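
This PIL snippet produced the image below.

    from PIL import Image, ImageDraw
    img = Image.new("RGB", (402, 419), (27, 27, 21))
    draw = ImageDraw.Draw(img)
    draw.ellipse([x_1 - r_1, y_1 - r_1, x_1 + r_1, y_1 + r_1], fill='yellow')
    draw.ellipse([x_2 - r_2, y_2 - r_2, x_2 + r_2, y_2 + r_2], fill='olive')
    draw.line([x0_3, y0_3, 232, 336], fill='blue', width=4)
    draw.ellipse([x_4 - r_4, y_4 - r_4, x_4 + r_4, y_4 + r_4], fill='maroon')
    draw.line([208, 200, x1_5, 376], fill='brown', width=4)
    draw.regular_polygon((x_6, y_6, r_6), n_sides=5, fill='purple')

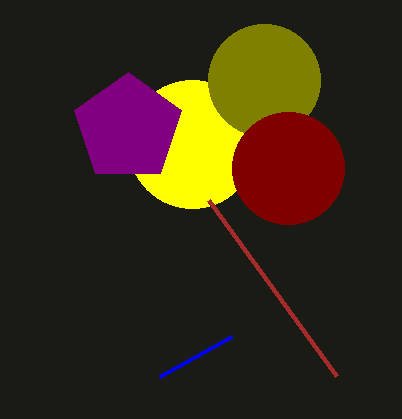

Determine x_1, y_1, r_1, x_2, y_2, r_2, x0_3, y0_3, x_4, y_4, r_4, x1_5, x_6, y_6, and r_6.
x_1 = 192, y_1 = 144, r_1 = 64, x_2 = 264, y_2 = 80, r_2 = 56, x0_3 = 160, y0_3 = 376, x_4 = 288, y_4 = 168, r_4 = 56, x1_5 = 336, x_6 = 128, y_6 = 128, r_6 = 56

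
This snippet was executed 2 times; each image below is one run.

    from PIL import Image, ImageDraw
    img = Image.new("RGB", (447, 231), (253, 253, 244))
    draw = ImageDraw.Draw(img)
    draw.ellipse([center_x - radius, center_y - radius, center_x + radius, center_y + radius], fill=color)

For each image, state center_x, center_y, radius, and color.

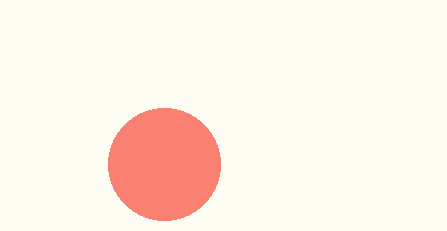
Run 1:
center_x = 164
center_y = 164
radius = 56
color = 'salmon'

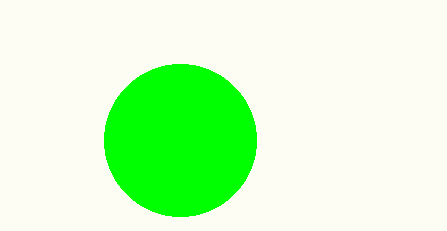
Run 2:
center_x = 180
center_y = 140
radius = 76
color = 'lime'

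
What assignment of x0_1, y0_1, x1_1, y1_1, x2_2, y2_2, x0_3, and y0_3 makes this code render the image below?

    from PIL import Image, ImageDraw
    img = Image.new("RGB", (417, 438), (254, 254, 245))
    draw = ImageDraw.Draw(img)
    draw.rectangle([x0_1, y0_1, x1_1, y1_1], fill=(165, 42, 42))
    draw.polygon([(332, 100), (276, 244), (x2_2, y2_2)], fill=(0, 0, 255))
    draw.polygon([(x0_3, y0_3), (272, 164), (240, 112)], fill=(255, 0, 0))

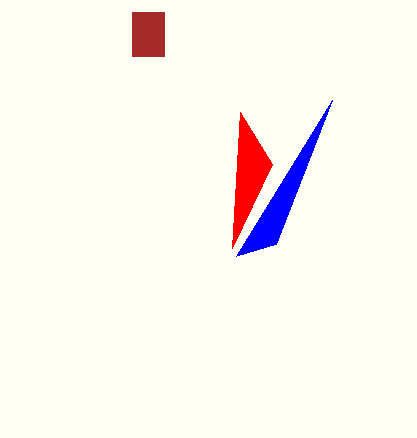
x0_1 = 132; y0_1 = 12; x1_1 = 164; y1_1 = 56; x2_2 = 236; y2_2 = 256; x0_3 = 232; y0_3 = 248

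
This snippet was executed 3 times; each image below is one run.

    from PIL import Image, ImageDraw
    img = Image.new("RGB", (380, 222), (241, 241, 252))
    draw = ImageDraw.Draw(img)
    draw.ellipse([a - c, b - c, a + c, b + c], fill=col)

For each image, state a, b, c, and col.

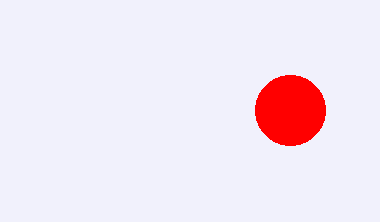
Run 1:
a = 290
b = 110
c = 35
col = 'red'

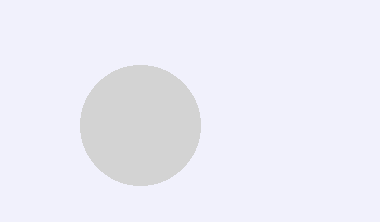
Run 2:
a = 140
b = 125
c = 60
col = 'lightgray'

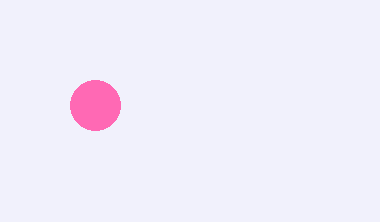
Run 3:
a = 95; b = 105; c = 25; col = 'hotpink'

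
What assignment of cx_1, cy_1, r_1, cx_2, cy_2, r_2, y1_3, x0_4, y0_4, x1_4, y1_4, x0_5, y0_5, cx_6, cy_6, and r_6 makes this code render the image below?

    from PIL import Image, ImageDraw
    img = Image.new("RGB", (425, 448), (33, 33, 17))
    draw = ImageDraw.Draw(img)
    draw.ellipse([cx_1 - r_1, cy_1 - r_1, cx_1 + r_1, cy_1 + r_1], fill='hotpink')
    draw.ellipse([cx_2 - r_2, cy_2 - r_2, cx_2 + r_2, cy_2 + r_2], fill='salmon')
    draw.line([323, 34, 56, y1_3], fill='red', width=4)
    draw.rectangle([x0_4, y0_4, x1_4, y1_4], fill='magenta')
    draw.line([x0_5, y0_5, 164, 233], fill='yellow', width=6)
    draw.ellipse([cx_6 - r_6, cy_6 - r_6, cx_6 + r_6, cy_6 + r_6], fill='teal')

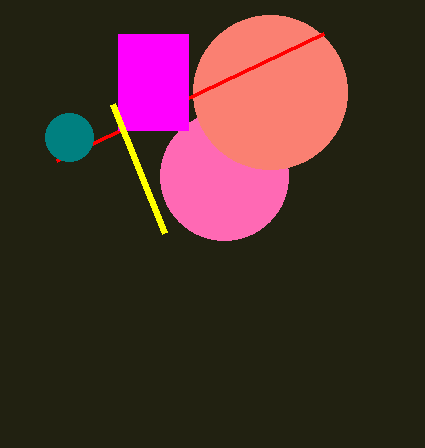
cx_1 = 224; cy_1 = 176; r_1 = 64; cx_2 = 270; cy_2 = 92; r_2 = 77; y1_3 = 161; x0_4 = 118; y0_4 = 34; x1_4 = 188; y1_4 = 130; x0_5 = 112; y0_5 = 104; cx_6 = 69; cy_6 = 137; r_6 = 24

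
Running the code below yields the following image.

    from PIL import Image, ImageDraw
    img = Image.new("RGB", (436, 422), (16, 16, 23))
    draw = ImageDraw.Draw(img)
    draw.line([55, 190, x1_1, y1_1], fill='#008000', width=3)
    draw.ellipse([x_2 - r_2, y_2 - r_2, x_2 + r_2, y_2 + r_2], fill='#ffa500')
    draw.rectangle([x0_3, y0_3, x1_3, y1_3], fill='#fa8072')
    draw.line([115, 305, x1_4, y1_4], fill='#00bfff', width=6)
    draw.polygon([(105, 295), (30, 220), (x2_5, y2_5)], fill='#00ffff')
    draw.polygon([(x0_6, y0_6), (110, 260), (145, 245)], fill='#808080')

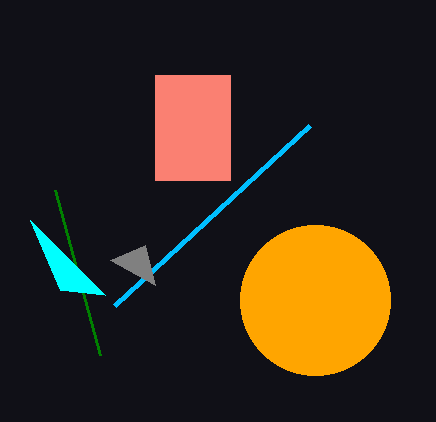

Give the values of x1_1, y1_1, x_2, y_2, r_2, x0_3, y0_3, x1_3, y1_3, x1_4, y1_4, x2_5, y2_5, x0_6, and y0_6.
x1_1 = 100
y1_1 = 355
x_2 = 315
y_2 = 300
r_2 = 75
x0_3 = 155
y0_3 = 75
x1_3 = 230
y1_3 = 180
x1_4 = 310
y1_4 = 125
x2_5 = 60
y2_5 = 290
x0_6 = 155
y0_6 = 285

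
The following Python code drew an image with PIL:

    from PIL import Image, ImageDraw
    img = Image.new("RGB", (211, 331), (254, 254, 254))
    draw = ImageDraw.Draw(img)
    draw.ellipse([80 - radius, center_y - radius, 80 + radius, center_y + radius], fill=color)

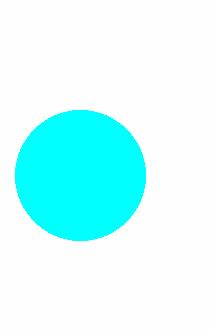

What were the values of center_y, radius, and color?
center_y = 175
radius = 65
color = 'cyan'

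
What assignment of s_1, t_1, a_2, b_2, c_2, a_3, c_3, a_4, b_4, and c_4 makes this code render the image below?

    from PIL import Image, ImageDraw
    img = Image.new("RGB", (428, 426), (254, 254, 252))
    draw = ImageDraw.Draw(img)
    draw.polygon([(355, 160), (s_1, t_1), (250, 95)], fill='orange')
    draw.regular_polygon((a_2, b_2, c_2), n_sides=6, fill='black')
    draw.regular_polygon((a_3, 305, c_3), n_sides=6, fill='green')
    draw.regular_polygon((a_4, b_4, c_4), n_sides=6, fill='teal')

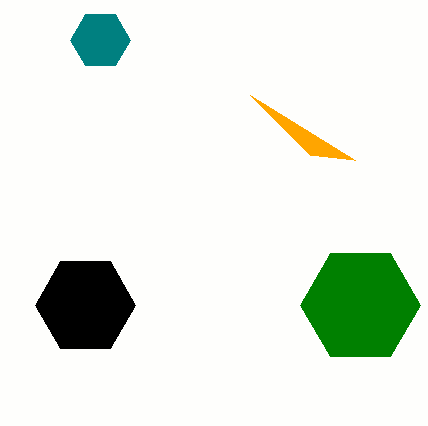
s_1 = 310
t_1 = 155
a_2 = 85
b_2 = 305
c_2 = 50
a_3 = 360
c_3 = 60
a_4 = 100
b_4 = 40
c_4 = 30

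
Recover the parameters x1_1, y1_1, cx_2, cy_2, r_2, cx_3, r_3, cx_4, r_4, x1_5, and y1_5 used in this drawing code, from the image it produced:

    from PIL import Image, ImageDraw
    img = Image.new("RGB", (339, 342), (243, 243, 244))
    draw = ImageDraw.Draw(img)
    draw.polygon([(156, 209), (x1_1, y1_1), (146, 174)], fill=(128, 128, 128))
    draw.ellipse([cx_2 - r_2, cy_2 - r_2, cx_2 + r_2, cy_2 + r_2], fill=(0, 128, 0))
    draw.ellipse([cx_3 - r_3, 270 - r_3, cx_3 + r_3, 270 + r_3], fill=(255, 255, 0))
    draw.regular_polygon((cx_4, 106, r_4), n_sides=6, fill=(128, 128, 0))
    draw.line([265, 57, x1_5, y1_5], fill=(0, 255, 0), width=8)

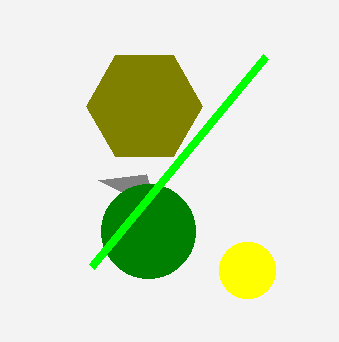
x1_1 = 98
y1_1 = 180
cx_2 = 148
cy_2 = 231
r_2 = 47
cx_3 = 247
r_3 = 28
cx_4 = 144
r_4 = 58
x1_5 = 91
y1_5 = 267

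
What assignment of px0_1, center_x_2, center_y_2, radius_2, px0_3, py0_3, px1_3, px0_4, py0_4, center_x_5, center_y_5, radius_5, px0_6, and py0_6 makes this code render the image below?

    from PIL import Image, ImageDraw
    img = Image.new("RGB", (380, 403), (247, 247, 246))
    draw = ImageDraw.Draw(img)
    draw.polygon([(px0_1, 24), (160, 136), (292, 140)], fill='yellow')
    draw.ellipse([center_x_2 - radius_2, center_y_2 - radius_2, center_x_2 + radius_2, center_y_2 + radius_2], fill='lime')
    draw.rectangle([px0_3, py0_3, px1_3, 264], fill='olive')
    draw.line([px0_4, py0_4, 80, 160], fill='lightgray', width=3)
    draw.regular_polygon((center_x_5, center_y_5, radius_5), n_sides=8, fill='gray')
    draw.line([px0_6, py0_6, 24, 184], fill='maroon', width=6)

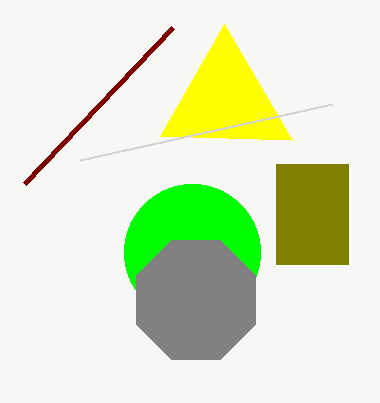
px0_1 = 224; center_x_2 = 192; center_y_2 = 252; radius_2 = 68; px0_3 = 276; py0_3 = 164; px1_3 = 348; px0_4 = 332; py0_4 = 104; center_x_5 = 196; center_y_5 = 300; radius_5 = 64; px0_6 = 172; py0_6 = 28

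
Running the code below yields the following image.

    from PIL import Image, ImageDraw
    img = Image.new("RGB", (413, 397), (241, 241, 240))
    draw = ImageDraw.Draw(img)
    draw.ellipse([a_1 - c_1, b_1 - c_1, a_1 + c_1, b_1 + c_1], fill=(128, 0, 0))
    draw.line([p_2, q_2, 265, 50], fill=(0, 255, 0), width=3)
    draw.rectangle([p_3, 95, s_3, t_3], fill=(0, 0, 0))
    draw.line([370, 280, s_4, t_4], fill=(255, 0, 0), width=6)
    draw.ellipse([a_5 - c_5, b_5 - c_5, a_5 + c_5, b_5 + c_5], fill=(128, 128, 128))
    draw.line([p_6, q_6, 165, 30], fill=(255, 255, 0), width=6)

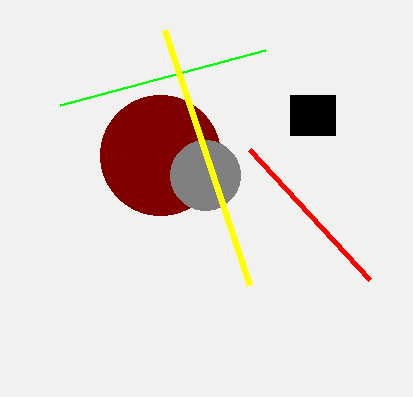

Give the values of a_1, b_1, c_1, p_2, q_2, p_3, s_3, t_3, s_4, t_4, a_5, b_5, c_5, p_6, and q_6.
a_1 = 160, b_1 = 155, c_1 = 60, p_2 = 60, q_2 = 105, p_3 = 290, s_3 = 335, t_3 = 135, s_4 = 250, t_4 = 150, a_5 = 205, b_5 = 175, c_5 = 35, p_6 = 250, q_6 = 285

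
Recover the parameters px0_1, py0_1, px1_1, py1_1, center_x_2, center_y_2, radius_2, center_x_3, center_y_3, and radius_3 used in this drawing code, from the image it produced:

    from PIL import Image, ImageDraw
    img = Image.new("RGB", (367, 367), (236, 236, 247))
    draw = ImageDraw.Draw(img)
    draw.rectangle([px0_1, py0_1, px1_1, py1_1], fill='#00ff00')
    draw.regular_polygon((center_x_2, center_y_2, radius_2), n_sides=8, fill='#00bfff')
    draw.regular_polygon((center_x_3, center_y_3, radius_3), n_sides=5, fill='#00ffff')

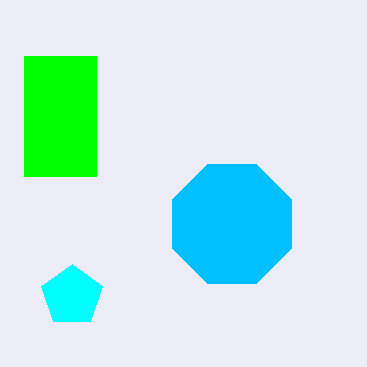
px0_1 = 24
py0_1 = 56
px1_1 = 96
py1_1 = 176
center_x_2 = 232
center_y_2 = 224
radius_2 = 64
center_x_3 = 72
center_y_3 = 296
radius_3 = 32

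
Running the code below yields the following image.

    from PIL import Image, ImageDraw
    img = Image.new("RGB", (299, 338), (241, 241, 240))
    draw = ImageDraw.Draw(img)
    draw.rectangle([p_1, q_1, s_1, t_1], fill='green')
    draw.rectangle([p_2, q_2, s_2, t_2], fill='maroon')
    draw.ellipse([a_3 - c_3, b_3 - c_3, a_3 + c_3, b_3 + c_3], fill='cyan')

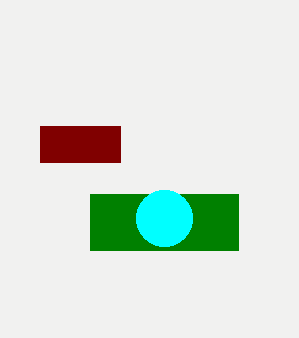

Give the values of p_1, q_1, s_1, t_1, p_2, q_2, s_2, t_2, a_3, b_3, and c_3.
p_1 = 90, q_1 = 194, s_1 = 238, t_1 = 250, p_2 = 40, q_2 = 126, s_2 = 120, t_2 = 162, a_3 = 164, b_3 = 218, c_3 = 28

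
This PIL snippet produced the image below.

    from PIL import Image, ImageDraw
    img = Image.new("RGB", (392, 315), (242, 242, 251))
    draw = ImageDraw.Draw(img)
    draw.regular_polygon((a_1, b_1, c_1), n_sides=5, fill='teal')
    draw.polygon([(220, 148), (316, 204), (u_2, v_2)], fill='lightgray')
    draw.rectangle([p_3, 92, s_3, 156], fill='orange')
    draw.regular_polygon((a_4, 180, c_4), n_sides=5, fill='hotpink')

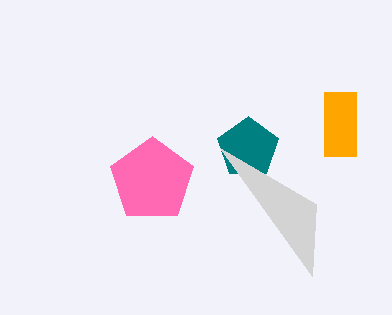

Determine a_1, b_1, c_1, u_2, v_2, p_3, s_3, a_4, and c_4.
a_1 = 248
b_1 = 148
c_1 = 32
u_2 = 312
v_2 = 276
p_3 = 324
s_3 = 356
a_4 = 152
c_4 = 44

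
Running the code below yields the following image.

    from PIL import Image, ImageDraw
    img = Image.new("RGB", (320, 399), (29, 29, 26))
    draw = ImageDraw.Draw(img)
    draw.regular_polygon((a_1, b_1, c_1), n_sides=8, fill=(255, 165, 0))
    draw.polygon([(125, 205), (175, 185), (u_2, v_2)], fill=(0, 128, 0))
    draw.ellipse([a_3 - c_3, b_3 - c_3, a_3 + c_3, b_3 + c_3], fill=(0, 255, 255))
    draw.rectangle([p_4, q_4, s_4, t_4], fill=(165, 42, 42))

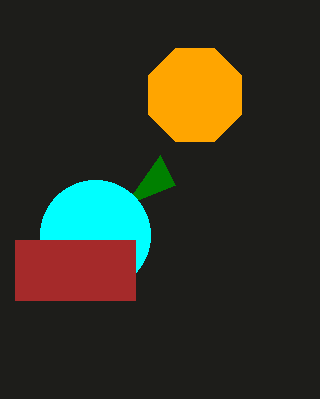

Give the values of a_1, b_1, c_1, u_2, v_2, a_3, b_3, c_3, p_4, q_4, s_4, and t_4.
a_1 = 195, b_1 = 95, c_1 = 50, u_2 = 160, v_2 = 155, a_3 = 95, b_3 = 235, c_3 = 55, p_4 = 15, q_4 = 240, s_4 = 135, t_4 = 300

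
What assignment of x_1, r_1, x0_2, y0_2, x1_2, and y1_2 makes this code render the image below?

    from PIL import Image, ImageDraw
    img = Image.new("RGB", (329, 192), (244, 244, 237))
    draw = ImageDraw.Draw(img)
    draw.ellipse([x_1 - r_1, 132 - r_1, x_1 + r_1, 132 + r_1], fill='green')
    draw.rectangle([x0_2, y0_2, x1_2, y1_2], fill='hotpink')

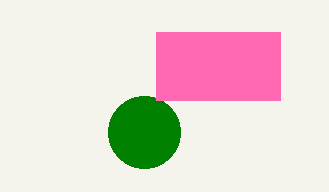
x_1 = 144; r_1 = 36; x0_2 = 156; y0_2 = 32; x1_2 = 280; y1_2 = 100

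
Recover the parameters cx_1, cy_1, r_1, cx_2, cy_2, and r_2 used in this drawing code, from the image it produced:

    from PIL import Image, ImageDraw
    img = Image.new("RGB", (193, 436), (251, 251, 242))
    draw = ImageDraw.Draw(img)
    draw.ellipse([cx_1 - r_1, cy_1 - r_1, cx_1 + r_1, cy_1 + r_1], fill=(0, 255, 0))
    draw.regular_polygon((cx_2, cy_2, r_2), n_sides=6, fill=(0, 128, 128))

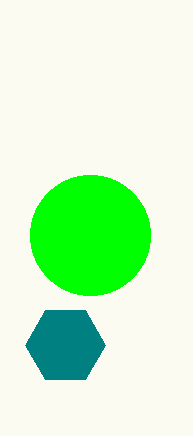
cx_1 = 90, cy_1 = 235, r_1 = 60, cx_2 = 65, cy_2 = 345, r_2 = 40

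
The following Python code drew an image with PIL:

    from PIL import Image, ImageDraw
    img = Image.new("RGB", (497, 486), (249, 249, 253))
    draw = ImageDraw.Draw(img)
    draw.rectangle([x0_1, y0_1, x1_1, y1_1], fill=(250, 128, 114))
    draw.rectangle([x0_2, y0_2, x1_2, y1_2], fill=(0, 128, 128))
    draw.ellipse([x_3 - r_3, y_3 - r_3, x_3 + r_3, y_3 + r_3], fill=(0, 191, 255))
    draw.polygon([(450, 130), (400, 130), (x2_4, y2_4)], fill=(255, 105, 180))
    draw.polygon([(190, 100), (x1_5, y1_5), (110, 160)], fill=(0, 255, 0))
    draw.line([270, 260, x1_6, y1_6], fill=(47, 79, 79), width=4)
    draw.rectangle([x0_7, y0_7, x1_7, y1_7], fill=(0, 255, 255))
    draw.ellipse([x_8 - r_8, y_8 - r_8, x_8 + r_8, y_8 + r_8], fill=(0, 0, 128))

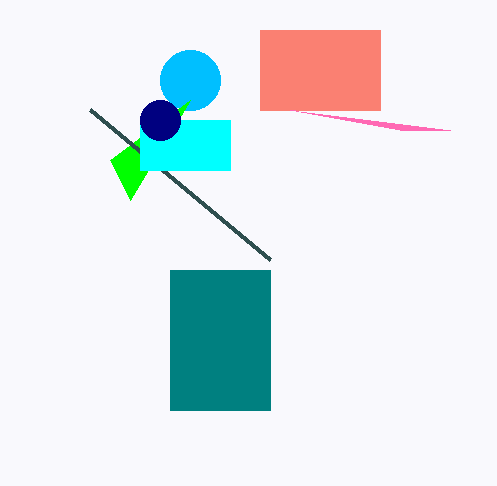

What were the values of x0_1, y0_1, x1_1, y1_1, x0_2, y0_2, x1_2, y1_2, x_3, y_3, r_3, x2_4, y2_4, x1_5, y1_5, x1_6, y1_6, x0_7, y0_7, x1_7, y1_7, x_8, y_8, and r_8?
x0_1 = 260; y0_1 = 30; x1_1 = 380; y1_1 = 110; x0_2 = 170; y0_2 = 270; x1_2 = 270; y1_2 = 410; x_3 = 190; y_3 = 80; r_3 = 30; x2_4 = 290; y2_4 = 110; x1_5 = 130; y1_5 = 200; x1_6 = 90; y1_6 = 110; x0_7 = 140; y0_7 = 120; x1_7 = 230; y1_7 = 170; x_8 = 160; y_8 = 120; r_8 = 20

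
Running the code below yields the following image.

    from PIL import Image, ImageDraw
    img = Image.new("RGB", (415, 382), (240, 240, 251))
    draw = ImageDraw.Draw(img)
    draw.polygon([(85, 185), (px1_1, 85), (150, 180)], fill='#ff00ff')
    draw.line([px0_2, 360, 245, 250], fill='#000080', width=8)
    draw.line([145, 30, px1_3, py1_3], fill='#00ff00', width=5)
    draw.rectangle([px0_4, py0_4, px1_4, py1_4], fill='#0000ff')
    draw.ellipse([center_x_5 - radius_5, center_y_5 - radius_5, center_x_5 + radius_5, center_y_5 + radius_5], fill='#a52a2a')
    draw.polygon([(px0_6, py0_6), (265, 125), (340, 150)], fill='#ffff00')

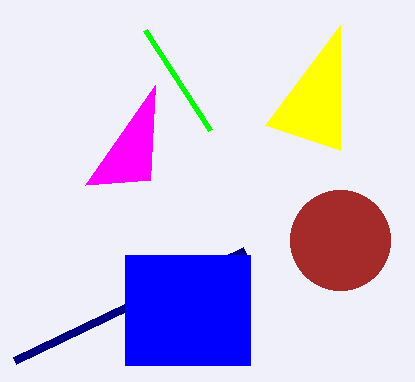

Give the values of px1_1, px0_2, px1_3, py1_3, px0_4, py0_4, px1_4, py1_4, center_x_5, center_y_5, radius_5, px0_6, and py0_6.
px1_1 = 155; px0_2 = 15; px1_3 = 210; py1_3 = 130; px0_4 = 125; py0_4 = 255; px1_4 = 250; py1_4 = 365; center_x_5 = 340; center_y_5 = 240; radius_5 = 50; px0_6 = 340; py0_6 = 25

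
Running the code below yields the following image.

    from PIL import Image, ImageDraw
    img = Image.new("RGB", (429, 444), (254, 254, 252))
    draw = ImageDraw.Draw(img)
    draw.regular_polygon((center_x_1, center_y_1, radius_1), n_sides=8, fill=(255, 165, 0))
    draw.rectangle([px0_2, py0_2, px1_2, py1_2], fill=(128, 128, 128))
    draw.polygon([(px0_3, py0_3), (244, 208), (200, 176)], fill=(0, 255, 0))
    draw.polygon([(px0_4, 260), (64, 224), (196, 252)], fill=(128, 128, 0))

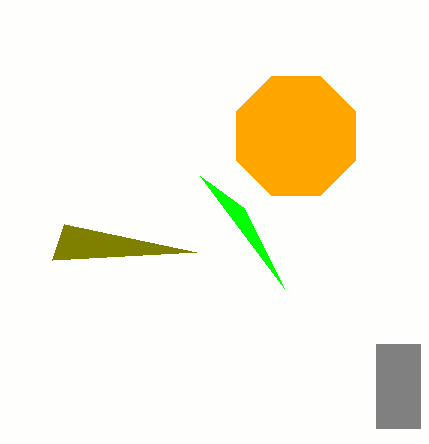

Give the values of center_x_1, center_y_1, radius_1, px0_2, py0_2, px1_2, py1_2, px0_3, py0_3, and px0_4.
center_x_1 = 296, center_y_1 = 136, radius_1 = 64, px0_2 = 376, py0_2 = 344, px1_2 = 420, py1_2 = 428, px0_3 = 284, py0_3 = 288, px0_4 = 52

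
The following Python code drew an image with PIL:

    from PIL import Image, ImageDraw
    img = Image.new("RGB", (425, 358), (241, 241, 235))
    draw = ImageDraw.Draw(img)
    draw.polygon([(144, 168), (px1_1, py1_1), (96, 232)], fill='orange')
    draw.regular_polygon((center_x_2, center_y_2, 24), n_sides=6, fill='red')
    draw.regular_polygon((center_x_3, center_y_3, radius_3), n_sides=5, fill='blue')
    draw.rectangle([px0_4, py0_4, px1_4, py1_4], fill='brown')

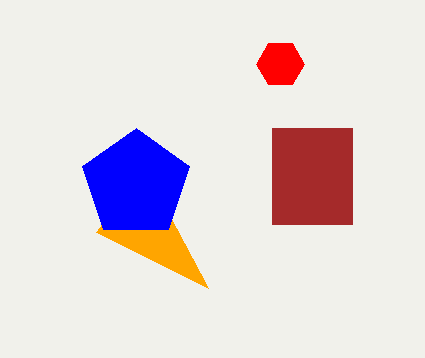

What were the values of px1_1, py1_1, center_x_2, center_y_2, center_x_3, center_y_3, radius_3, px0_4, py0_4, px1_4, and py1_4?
px1_1 = 208; py1_1 = 288; center_x_2 = 280; center_y_2 = 64; center_x_3 = 136; center_y_3 = 184; radius_3 = 56; px0_4 = 272; py0_4 = 128; px1_4 = 352; py1_4 = 224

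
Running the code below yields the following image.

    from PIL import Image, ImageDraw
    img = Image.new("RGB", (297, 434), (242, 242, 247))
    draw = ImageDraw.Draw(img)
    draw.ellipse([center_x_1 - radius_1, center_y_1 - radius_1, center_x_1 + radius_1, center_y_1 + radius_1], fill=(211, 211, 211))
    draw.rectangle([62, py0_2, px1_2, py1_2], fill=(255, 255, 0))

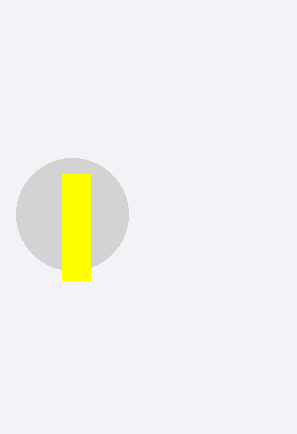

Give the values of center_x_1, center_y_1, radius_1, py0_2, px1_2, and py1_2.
center_x_1 = 72; center_y_1 = 214; radius_1 = 56; py0_2 = 174; px1_2 = 90; py1_2 = 280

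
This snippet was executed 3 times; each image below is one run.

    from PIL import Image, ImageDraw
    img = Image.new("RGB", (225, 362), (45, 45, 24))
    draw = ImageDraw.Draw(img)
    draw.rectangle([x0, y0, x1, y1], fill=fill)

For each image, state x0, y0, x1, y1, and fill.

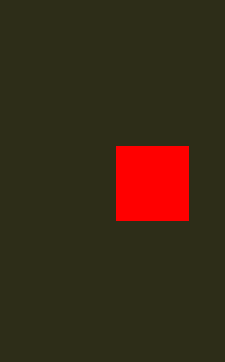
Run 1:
x0 = 116
y0 = 146
x1 = 188
y1 = 220
fill = 'red'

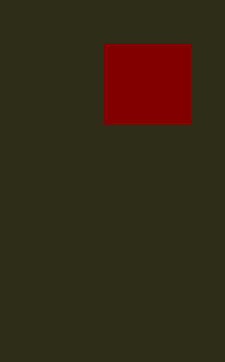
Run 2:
x0 = 104
y0 = 44
x1 = 190
y1 = 124
fill = 'maroon'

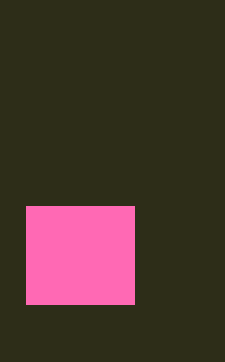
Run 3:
x0 = 26, y0 = 206, x1 = 134, y1 = 304, fill = 'hotpink'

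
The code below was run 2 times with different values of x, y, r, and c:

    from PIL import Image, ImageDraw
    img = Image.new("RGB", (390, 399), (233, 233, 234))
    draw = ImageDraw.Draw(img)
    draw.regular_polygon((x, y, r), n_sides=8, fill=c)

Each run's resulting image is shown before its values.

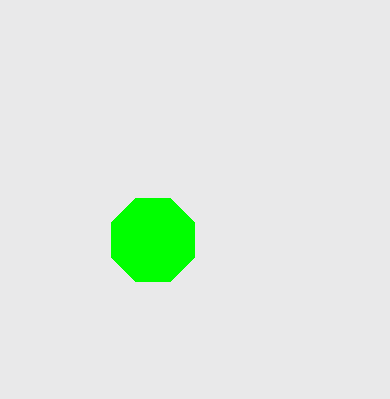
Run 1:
x = 153
y = 240
r = 45
c = 'lime'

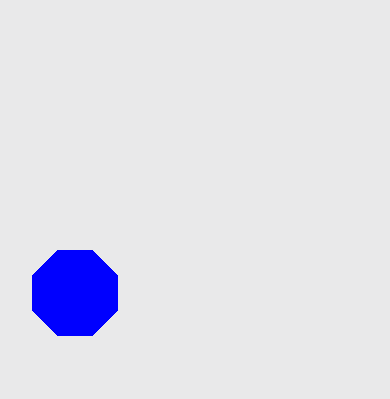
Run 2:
x = 75; y = 293; r = 46; c = 'blue'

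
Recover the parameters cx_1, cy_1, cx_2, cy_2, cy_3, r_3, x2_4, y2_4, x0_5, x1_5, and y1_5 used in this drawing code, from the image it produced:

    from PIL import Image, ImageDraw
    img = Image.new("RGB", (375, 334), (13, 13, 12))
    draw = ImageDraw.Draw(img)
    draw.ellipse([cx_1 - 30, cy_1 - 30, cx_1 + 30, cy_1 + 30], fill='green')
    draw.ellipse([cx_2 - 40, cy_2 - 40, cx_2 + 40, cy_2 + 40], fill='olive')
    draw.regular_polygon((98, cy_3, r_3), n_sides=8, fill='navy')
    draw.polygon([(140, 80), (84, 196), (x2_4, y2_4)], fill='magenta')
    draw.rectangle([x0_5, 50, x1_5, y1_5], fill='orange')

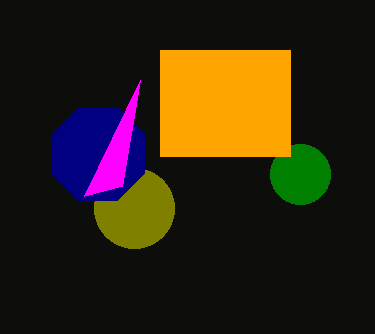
cx_1 = 300, cy_1 = 174, cx_2 = 134, cy_2 = 208, cy_3 = 154, r_3 = 50, x2_4 = 122, y2_4 = 186, x0_5 = 160, x1_5 = 290, y1_5 = 156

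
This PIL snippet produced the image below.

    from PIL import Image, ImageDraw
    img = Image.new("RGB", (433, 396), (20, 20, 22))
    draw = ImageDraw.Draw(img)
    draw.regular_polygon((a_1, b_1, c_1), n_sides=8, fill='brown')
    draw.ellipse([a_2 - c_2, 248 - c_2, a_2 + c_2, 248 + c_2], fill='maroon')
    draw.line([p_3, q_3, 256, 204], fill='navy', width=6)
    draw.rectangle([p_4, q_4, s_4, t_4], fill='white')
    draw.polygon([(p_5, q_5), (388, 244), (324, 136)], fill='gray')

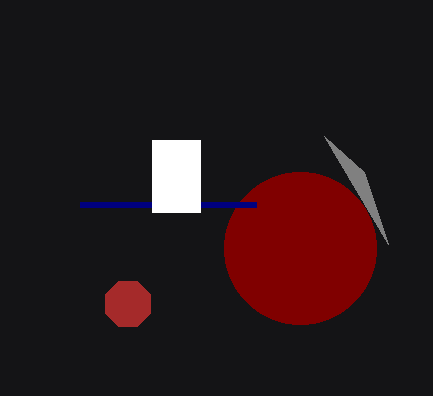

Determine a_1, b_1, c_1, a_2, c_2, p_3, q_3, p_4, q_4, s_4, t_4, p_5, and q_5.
a_1 = 128; b_1 = 304; c_1 = 24; a_2 = 300; c_2 = 76; p_3 = 80; q_3 = 204; p_4 = 152; q_4 = 140; s_4 = 200; t_4 = 212; p_5 = 364; q_5 = 172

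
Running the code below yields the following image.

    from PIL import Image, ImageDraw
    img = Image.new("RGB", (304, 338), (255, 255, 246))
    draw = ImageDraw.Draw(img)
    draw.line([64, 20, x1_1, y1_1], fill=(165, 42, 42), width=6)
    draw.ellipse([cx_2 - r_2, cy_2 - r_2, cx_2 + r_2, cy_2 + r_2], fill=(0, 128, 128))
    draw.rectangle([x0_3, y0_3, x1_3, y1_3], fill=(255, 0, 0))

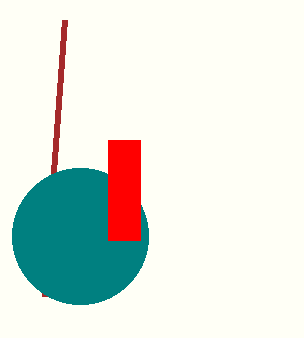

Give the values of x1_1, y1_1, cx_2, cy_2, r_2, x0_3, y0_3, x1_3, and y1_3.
x1_1 = 44, y1_1 = 296, cx_2 = 80, cy_2 = 236, r_2 = 68, x0_3 = 108, y0_3 = 140, x1_3 = 140, y1_3 = 240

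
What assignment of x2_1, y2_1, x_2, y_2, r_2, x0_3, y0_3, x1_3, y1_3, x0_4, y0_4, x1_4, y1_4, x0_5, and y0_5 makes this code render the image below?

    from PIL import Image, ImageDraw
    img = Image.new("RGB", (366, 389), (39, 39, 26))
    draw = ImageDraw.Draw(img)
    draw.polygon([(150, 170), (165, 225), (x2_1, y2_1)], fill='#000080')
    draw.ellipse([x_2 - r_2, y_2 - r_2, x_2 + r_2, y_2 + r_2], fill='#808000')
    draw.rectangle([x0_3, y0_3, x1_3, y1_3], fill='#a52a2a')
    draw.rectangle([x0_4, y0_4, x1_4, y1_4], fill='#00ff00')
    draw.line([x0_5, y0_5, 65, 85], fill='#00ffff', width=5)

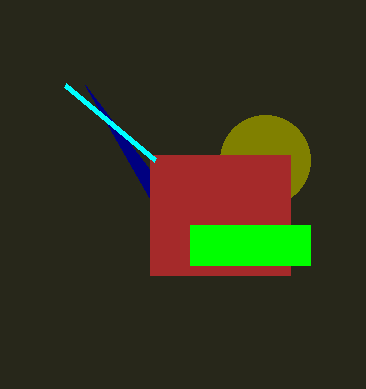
x2_1 = 85, y2_1 = 85, x_2 = 265, y_2 = 160, r_2 = 45, x0_3 = 150, y0_3 = 155, x1_3 = 290, y1_3 = 275, x0_4 = 190, y0_4 = 225, x1_4 = 310, y1_4 = 265, x0_5 = 155, y0_5 = 160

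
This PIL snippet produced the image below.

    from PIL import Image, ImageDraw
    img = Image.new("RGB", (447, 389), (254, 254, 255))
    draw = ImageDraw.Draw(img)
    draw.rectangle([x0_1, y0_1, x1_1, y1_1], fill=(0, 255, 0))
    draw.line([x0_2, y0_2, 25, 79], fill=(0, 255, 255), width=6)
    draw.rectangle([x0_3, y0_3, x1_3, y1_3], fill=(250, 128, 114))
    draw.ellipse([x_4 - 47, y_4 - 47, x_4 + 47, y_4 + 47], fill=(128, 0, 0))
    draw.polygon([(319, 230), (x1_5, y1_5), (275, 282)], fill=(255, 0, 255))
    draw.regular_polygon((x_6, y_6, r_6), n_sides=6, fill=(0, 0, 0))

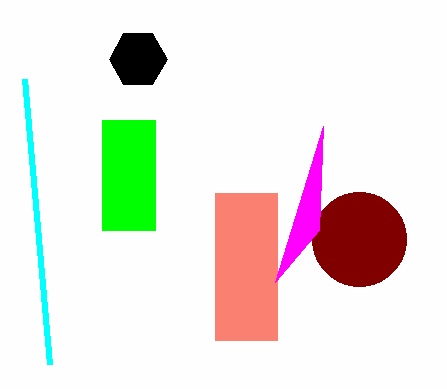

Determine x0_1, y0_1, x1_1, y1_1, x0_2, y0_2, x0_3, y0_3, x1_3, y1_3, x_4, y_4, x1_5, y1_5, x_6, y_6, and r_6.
x0_1 = 102; y0_1 = 120; x1_1 = 155; y1_1 = 230; x0_2 = 50; y0_2 = 364; x0_3 = 215; y0_3 = 193; x1_3 = 277; y1_3 = 340; x_4 = 359; y_4 = 239; x1_5 = 323; y1_5 = 126; x_6 = 138; y_6 = 59; r_6 = 29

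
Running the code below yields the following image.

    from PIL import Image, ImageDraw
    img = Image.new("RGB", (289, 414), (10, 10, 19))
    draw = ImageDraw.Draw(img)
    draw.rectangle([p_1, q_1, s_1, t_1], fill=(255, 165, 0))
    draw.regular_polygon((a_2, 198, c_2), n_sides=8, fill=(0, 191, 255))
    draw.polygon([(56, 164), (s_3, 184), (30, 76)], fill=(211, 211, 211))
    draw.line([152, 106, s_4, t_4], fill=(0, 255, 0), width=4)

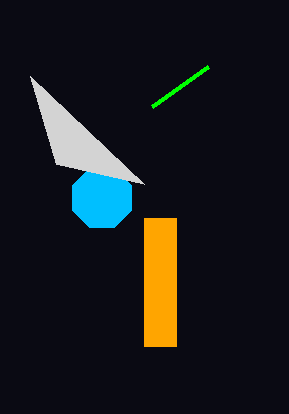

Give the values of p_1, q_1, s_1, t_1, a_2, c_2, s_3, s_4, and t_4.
p_1 = 144
q_1 = 218
s_1 = 176
t_1 = 346
a_2 = 102
c_2 = 32
s_3 = 144
s_4 = 208
t_4 = 66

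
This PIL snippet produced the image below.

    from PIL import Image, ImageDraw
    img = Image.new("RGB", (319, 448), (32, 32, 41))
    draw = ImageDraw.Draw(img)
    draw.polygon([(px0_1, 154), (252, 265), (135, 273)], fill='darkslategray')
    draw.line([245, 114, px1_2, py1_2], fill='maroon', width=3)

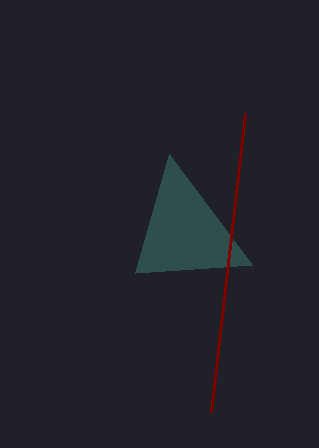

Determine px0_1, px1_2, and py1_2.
px0_1 = 169, px1_2 = 211, py1_2 = 412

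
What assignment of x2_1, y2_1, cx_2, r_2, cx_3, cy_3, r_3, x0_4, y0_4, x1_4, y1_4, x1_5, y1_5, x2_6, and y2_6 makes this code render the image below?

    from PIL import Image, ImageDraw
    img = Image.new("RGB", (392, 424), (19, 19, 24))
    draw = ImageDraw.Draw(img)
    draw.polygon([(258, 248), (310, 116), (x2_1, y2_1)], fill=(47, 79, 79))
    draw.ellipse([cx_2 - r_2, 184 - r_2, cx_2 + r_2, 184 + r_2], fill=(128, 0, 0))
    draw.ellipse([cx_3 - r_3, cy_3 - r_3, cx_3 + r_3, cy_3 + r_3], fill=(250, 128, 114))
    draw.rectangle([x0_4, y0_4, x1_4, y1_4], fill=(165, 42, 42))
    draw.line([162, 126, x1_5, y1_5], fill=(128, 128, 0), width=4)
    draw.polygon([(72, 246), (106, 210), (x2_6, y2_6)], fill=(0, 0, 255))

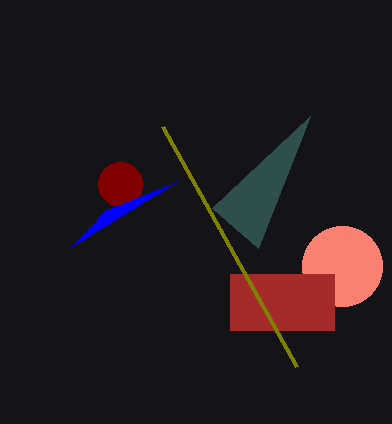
x2_1 = 212, y2_1 = 208, cx_2 = 120, r_2 = 22, cx_3 = 342, cy_3 = 266, r_3 = 40, x0_4 = 230, y0_4 = 274, x1_4 = 334, y1_4 = 330, x1_5 = 296, y1_5 = 366, x2_6 = 176, y2_6 = 182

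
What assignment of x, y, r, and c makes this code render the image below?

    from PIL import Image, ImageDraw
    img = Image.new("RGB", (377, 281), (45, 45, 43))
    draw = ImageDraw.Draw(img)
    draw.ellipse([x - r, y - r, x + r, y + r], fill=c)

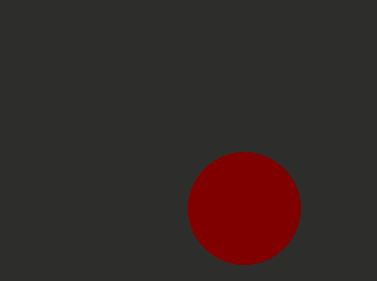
x = 244, y = 208, r = 56, c = 'maroon'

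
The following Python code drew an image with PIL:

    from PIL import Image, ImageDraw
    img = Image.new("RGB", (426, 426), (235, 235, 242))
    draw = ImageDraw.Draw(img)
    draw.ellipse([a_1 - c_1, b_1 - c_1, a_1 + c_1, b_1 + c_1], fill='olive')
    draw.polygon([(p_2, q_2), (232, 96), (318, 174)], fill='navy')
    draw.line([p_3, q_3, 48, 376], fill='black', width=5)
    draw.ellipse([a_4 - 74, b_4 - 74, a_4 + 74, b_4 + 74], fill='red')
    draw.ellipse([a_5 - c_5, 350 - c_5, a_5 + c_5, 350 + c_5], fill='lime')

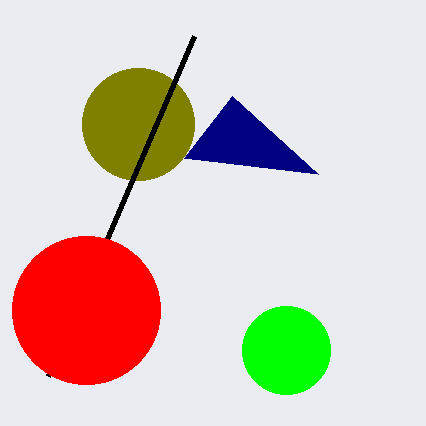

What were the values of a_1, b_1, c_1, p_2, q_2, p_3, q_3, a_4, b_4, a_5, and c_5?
a_1 = 138; b_1 = 124; c_1 = 56; p_2 = 184; q_2 = 158; p_3 = 194; q_3 = 36; a_4 = 86; b_4 = 310; a_5 = 286; c_5 = 44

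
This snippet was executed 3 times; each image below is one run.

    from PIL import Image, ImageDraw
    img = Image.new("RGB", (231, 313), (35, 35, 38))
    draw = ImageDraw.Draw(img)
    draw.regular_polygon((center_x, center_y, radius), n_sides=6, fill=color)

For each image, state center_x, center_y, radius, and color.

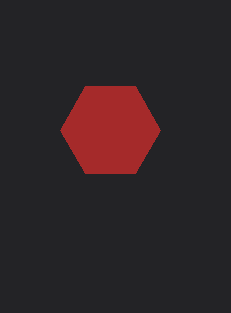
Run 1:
center_x = 110, center_y = 130, radius = 50, color = 'brown'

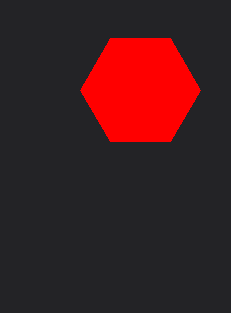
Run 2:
center_x = 140; center_y = 90; radius = 60; color = 'red'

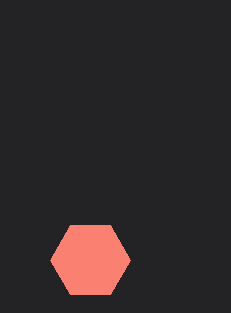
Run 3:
center_x = 90
center_y = 260
radius = 40
color = 'salmon'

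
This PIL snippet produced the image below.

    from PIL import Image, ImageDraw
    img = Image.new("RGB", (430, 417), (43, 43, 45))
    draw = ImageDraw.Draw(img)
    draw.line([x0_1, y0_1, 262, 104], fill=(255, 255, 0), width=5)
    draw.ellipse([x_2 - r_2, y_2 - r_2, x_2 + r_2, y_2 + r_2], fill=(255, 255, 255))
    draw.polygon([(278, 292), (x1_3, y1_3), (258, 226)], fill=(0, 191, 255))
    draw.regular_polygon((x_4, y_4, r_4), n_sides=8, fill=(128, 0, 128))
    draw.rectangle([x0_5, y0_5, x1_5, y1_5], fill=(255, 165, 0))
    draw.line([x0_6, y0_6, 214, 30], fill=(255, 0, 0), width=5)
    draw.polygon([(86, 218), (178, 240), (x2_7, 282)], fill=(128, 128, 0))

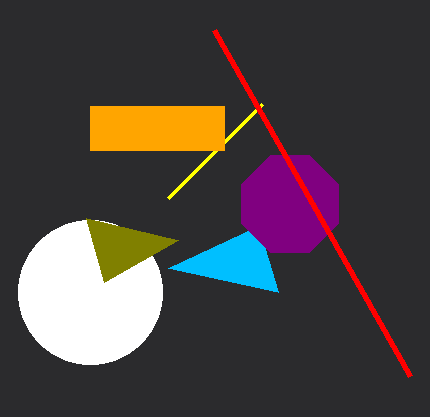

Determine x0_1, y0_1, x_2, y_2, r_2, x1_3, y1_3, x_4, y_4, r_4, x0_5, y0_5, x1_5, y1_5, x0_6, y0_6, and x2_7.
x0_1 = 168
y0_1 = 198
x_2 = 90
y_2 = 292
r_2 = 72
x1_3 = 168
y1_3 = 268
x_4 = 290
y_4 = 204
r_4 = 52
x0_5 = 90
y0_5 = 106
x1_5 = 224
y1_5 = 150
x0_6 = 410
y0_6 = 376
x2_7 = 104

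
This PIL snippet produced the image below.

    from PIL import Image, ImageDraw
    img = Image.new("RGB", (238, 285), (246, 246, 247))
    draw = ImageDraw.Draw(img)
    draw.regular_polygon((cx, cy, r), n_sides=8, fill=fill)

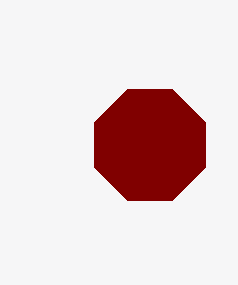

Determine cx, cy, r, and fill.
cx = 150
cy = 145
r = 60
fill = 'maroon'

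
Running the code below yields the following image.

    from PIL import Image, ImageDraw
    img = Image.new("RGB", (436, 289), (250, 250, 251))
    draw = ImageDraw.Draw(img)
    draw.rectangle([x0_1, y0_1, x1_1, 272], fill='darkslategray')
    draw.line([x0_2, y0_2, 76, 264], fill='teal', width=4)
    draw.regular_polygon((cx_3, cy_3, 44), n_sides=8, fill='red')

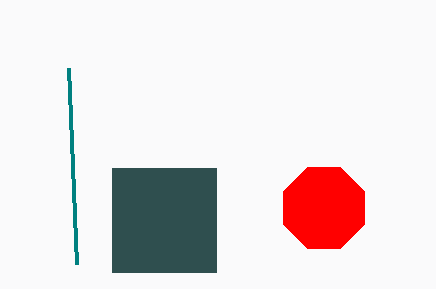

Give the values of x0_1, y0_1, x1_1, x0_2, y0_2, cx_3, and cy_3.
x0_1 = 112
y0_1 = 168
x1_1 = 216
x0_2 = 68
y0_2 = 68
cx_3 = 324
cy_3 = 208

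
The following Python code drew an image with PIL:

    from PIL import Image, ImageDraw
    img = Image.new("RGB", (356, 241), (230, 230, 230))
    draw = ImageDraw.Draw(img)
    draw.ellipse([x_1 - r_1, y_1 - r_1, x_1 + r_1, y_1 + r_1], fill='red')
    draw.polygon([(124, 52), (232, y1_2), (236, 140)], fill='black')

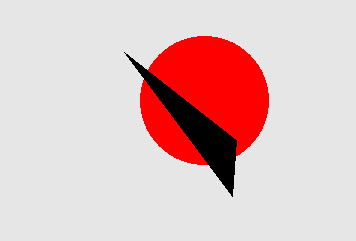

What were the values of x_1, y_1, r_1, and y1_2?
x_1 = 204
y_1 = 100
r_1 = 64
y1_2 = 196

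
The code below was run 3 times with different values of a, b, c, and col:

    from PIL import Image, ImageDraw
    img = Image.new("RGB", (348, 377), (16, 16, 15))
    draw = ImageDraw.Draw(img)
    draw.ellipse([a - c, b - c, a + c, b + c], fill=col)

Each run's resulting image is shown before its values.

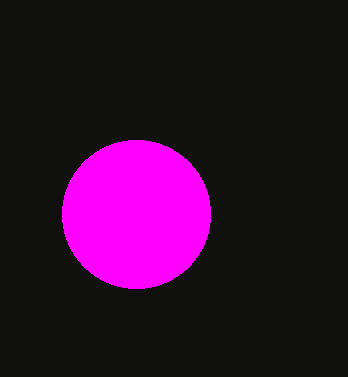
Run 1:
a = 136
b = 214
c = 74
col = 'magenta'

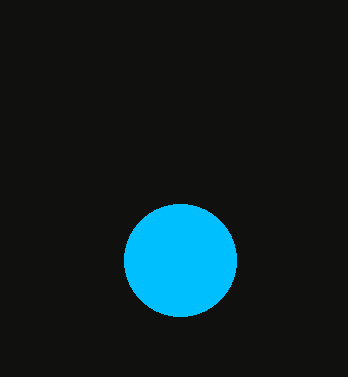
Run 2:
a = 180
b = 260
c = 56
col = 'deepskyblue'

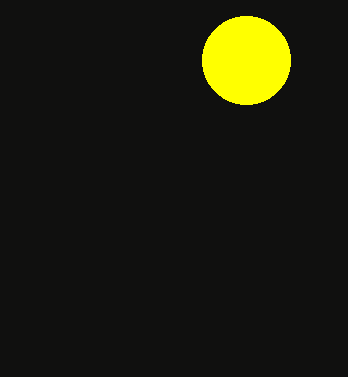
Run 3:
a = 246
b = 60
c = 44
col = 'yellow'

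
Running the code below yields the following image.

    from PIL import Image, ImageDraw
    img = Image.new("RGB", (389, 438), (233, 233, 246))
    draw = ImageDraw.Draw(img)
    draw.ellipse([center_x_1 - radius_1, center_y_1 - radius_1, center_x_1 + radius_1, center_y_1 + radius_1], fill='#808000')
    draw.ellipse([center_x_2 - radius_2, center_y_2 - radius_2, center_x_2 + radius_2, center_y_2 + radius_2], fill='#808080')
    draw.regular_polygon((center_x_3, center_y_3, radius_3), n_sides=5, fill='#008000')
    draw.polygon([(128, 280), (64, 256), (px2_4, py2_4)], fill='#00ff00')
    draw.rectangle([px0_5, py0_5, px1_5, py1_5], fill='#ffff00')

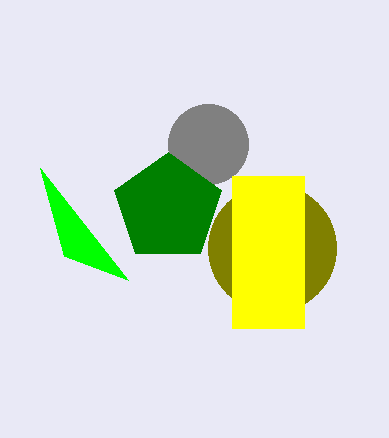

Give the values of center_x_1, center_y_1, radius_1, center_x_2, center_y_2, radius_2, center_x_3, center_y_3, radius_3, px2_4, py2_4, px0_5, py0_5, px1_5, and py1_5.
center_x_1 = 272; center_y_1 = 248; radius_1 = 64; center_x_2 = 208; center_y_2 = 144; radius_2 = 40; center_x_3 = 168; center_y_3 = 208; radius_3 = 56; px2_4 = 40; py2_4 = 168; px0_5 = 232; py0_5 = 176; px1_5 = 304; py1_5 = 328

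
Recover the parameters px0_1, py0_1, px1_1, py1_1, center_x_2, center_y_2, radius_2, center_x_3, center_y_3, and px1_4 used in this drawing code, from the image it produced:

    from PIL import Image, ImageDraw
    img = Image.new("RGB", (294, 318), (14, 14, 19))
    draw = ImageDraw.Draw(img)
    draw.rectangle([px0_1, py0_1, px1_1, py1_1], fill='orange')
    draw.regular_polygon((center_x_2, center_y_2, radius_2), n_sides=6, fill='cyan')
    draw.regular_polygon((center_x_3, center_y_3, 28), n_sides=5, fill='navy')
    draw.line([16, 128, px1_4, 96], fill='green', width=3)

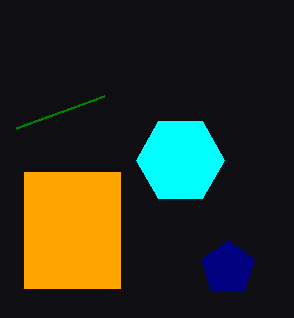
px0_1 = 24; py0_1 = 172; px1_1 = 120; py1_1 = 288; center_x_2 = 180; center_y_2 = 160; radius_2 = 44; center_x_3 = 228; center_y_3 = 268; px1_4 = 104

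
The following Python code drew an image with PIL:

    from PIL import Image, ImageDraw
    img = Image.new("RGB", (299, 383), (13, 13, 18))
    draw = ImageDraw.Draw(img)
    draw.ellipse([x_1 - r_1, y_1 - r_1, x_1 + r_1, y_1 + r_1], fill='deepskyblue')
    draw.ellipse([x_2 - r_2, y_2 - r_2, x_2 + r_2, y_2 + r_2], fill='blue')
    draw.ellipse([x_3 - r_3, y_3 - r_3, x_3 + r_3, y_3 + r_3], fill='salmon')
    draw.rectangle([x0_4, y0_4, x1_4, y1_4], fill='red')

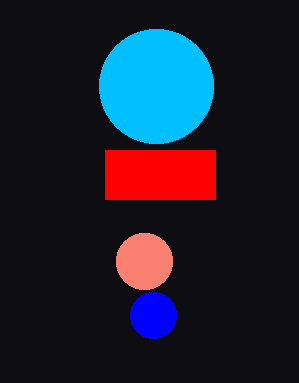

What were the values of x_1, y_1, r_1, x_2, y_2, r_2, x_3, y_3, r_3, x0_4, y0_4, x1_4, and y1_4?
x_1 = 156
y_1 = 86
r_1 = 57
x_2 = 153
y_2 = 315
r_2 = 23
x_3 = 144
y_3 = 261
r_3 = 28
x0_4 = 105
y0_4 = 150
x1_4 = 215
y1_4 = 199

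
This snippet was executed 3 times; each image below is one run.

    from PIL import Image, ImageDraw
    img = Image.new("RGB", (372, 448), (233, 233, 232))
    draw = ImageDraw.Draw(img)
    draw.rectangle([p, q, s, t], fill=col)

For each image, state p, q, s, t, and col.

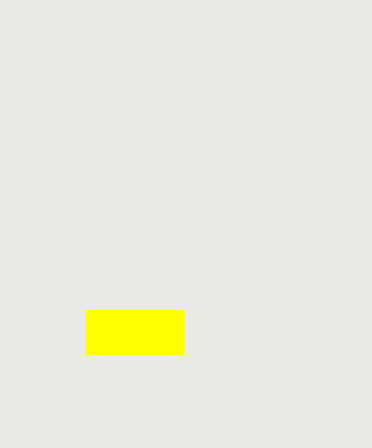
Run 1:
p = 86; q = 310; s = 184; t = 354; col = 'yellow'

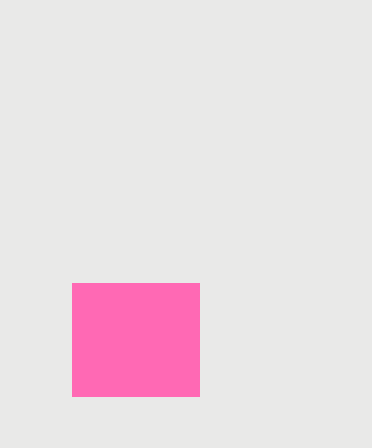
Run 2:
p = 72; q = 283; s = 199; t = 396; col = 'hotpink'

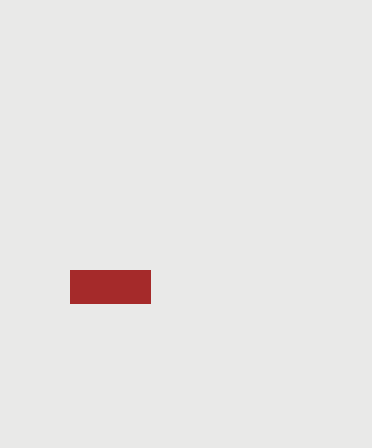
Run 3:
p = 70; q = 270; s = 150; t = 303; col = 'brown'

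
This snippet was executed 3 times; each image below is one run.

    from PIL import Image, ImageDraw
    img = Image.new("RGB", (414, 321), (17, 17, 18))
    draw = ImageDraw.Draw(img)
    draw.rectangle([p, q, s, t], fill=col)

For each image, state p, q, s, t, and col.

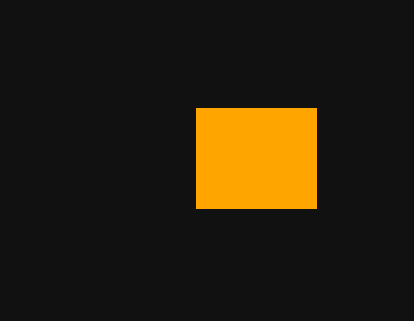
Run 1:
p = 196, q = 108, s = 316, t = 208, col = 'orange'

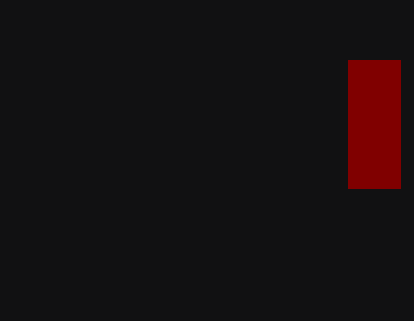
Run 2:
p = 348; q = 60; s = 400; t = 188; col = 'maroon'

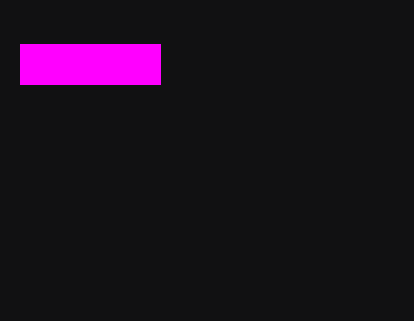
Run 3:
p = 20, q = 44, s = 160, t = 84, col = 'magenta'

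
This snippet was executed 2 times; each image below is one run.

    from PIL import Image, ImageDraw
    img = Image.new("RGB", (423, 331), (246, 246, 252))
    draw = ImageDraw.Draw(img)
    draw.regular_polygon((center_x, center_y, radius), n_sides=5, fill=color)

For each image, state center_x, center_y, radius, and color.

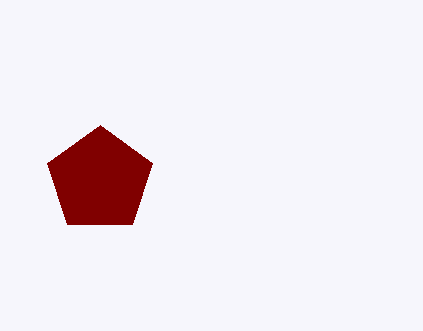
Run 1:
center_x = 100, center_y = 180, radius = 55, color = 'maroon'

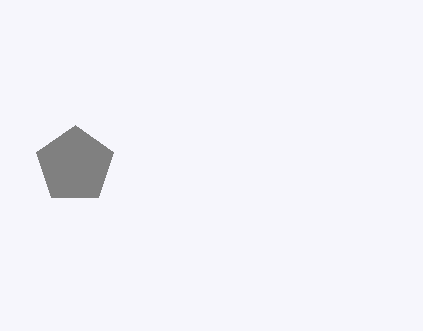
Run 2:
center_x = 75, center_y = 165, radius = 40, color = 'gray'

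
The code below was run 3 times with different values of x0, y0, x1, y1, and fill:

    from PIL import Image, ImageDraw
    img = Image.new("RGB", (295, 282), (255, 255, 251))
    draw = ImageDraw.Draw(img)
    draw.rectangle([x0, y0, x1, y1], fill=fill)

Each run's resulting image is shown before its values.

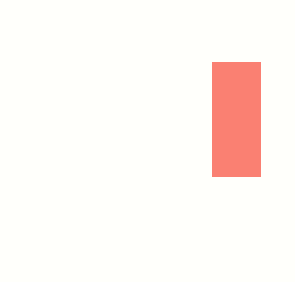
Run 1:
x0 = 212; y0 = 62; x1 = 260; y1 = 176; fill = 'salmon'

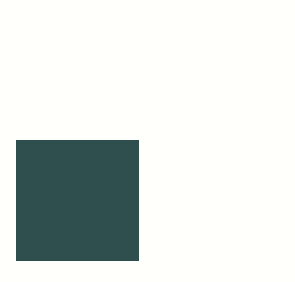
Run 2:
x0 = 16
y0 = 140
x1 = 138
y1 = 260
fill = 'darkslategray'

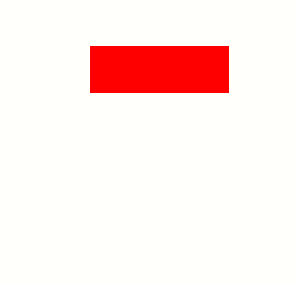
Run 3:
x0 = 90, y0 = 46, x1 = 228, y1 = 92, fill = 'red'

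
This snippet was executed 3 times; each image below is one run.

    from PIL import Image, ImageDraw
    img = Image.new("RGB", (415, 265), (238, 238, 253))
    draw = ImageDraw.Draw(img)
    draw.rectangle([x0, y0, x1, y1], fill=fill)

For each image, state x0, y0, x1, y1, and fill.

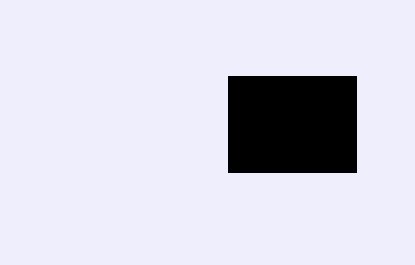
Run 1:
x0 = 228, y0 = 76, x1 = 356, y1 = 172, fill = 'black'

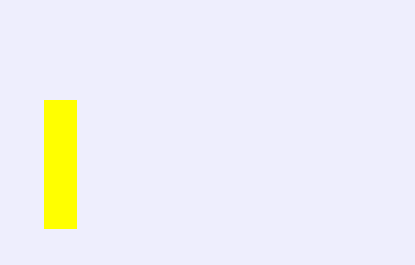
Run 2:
x0 = 44
y0 = 100
x1 = 76
y1 = 228
fill = 'yellow'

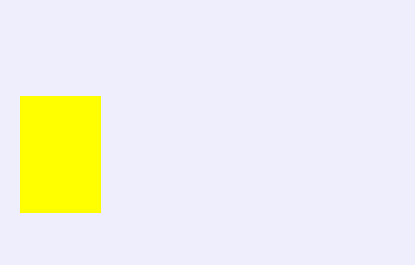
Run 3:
x0 = 20; y0 = 96; x1 = 100; y1 = 212; fill = 'yellow'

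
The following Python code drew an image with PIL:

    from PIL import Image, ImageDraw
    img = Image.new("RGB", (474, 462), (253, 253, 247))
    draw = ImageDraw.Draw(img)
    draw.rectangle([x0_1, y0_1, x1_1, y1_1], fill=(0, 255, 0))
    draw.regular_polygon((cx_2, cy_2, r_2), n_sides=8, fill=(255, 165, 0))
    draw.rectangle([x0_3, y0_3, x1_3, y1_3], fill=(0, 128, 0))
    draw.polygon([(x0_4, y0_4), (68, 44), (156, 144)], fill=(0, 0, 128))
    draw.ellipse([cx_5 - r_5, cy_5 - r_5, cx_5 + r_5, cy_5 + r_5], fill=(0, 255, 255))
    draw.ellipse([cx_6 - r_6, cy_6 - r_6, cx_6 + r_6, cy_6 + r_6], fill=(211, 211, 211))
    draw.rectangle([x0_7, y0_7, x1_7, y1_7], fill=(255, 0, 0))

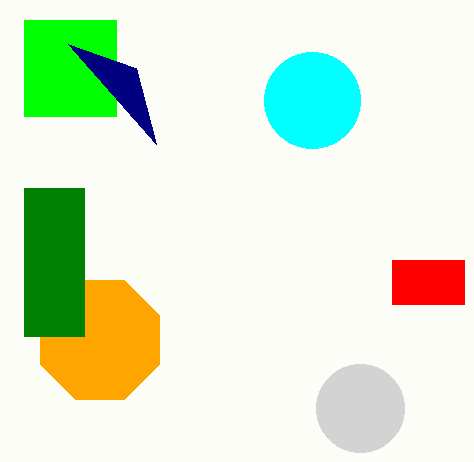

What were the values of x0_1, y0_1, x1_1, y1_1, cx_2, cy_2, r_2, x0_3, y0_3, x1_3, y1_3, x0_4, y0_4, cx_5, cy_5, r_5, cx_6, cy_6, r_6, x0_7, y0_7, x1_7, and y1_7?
x0_1 = 24, y0_1 = 20, x1_1 = 116, y1_1 = 116, cx_2 = 100, cy_2 = 340, r_2 = 64, x0_3 = 24, y0_3 = 188, x1_3 = 84, y1_3 = 336, x0_4 = 136, y0_4 = 68, cx_5 = 312, cy_5 = 100, r_5 = 48, cx_6 = 360, cy_6 = 408, r_6 = 44, x0_7 = 392, y0_7 = 260, x1_7 = 464, y1_7 = 304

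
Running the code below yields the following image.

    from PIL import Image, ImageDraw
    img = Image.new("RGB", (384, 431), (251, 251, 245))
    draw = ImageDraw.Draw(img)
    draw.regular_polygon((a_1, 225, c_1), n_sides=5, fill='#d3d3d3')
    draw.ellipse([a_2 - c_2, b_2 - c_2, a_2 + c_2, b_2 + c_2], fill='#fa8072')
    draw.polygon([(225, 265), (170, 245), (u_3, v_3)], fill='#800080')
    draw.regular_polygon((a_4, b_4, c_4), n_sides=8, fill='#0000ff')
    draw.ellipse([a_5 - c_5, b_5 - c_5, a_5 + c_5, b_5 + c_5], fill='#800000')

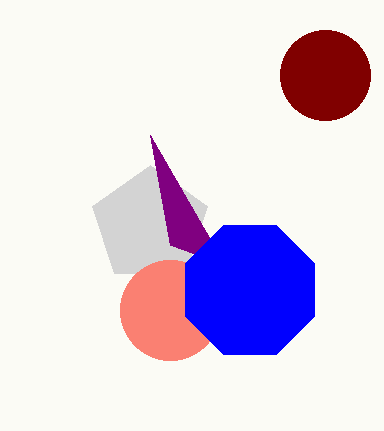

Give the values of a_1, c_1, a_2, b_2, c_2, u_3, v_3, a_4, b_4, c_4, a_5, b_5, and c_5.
a_1 = 150; c_1 = 60; a_2 = 170; b_2 = 310; c_2 = 50; u_3 = 150; v_3 = 135; a_4 = 250; b_4 = 290; c_4 = 70; a_5 = 325; b_5 = 75; c_5 = 45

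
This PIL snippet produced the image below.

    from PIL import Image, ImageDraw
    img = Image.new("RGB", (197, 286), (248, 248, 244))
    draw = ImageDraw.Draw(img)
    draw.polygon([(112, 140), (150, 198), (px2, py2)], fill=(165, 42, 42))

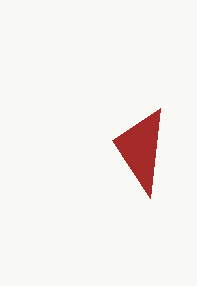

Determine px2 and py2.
px2 = 160, py2 = 108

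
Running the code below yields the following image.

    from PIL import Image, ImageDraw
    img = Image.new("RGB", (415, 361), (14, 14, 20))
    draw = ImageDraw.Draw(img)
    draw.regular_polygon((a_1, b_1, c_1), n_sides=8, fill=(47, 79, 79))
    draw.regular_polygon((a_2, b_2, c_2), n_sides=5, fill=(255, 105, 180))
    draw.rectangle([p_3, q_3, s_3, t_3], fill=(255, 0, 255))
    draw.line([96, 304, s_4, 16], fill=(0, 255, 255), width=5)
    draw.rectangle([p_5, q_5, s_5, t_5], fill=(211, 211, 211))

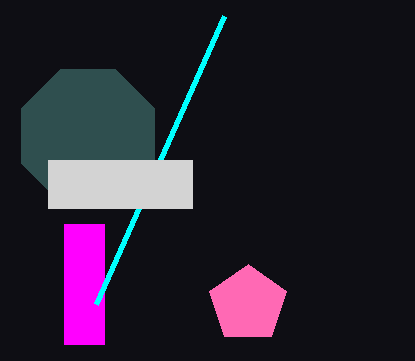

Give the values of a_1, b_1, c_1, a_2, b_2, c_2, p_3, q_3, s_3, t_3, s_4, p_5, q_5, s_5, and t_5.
a_1 = 88
b_1 = 136
c_1 = 72
a_2 = 248
b_2 = 304
c_2 = 40
p_3 = 64
q_3 = 224
s_3 = 104
t_3 = 344
s_4 = 224
p_5 = 48
q_5 = 160
s_5 = 192
t_5 = 208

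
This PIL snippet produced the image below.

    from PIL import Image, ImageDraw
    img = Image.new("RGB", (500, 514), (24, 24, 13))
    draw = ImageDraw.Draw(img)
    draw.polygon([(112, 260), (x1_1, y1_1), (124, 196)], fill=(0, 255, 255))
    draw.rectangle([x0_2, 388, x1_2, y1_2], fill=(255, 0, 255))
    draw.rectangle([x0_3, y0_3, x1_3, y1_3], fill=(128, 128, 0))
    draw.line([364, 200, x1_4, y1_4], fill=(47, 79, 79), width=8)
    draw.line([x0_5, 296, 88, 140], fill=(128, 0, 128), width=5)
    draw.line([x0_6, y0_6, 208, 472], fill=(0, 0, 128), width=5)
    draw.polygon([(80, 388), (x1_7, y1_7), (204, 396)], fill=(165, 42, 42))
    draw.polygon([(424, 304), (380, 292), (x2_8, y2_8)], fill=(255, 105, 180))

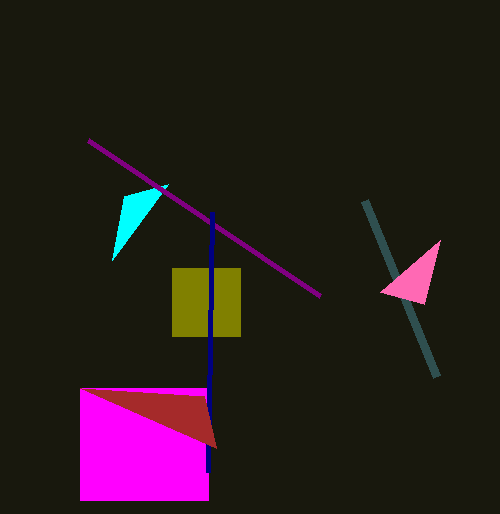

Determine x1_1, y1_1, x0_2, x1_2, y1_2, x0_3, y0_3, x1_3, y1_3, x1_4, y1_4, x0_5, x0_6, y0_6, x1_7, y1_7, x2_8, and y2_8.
x1_1 = 168, y1_1 = 184, x0_2 = 80, x1_2 = 208, y1_2 = 500, x0_3 = 172, y0_3 = 268, x1_3 = 240, y1_3 = 336, x1_4 = 436, y1_4 = 376, x0_5 = 320, x0_6 = 212, y0_6 = 212, x1_7 = 216, y1_7 = 448, x2_8 = 440, y2_8 = 240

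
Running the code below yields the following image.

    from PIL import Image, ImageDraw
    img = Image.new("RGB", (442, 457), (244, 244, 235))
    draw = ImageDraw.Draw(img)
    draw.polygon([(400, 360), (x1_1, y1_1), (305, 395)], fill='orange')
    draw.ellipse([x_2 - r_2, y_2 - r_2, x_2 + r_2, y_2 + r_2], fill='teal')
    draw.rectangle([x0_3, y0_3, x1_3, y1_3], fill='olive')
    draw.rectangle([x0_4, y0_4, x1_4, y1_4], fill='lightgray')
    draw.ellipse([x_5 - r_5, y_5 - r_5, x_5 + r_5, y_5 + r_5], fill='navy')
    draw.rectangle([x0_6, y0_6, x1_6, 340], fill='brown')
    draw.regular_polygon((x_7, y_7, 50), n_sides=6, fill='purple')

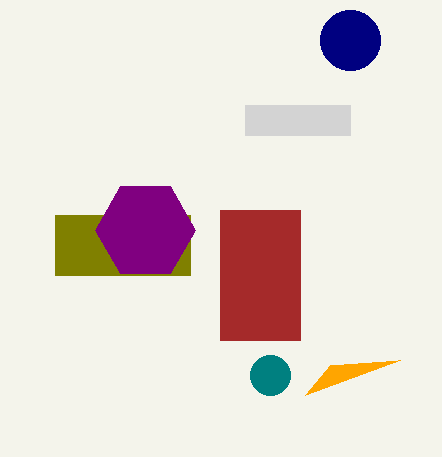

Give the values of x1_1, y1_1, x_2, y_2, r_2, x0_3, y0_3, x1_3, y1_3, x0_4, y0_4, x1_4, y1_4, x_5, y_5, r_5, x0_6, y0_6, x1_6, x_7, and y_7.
x1_1 = 330; y1_1 = 365; x_2 = 270; y_2 = 375; r_2 = 20; x0_3 = 55; y0_3 = 215; x1_3 = 190; y1_3 = 275; x0_4 = 245; y0_4 = 105; x1_4 = 350; y1_4 = 135; x_5 = 350; y_5 = 40; r_5 = 30; x0_6 = 220; y0_6 = 210; x1_6 = 300; x_7 = 145; y_7 = 230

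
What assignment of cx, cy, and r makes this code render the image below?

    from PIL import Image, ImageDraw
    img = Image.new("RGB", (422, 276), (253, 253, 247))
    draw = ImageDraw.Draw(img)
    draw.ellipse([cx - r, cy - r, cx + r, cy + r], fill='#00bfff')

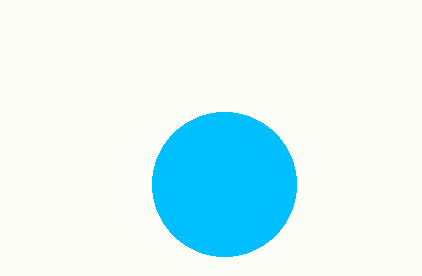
cx = 224; cy = 184; r = 72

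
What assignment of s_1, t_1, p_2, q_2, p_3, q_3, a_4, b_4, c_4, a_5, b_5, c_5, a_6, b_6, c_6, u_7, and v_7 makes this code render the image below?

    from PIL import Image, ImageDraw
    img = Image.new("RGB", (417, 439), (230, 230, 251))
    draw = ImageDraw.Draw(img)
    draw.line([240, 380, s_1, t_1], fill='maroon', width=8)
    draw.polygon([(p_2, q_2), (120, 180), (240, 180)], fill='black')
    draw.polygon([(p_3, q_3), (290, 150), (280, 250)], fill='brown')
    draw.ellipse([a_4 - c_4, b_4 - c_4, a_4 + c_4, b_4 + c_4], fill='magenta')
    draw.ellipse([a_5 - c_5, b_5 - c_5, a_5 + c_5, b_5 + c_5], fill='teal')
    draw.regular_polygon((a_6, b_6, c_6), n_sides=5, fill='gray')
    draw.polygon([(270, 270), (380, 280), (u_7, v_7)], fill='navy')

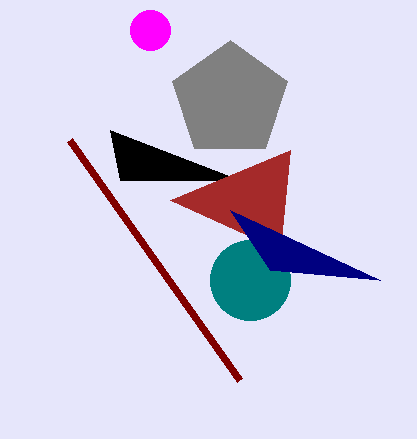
s_1 = 70
t_1 = 140
p_2 = 110
q_2 = 130
p_3 = 170
q_3 = 200
a_4 = 150
b_4 = 30
c_4 = 20
a_5 = 250
b_5 = 280
c_5 = 40
a_6 = 230
b_6 = 100
c_6 = 60
u_7 = 230
v_7 = 210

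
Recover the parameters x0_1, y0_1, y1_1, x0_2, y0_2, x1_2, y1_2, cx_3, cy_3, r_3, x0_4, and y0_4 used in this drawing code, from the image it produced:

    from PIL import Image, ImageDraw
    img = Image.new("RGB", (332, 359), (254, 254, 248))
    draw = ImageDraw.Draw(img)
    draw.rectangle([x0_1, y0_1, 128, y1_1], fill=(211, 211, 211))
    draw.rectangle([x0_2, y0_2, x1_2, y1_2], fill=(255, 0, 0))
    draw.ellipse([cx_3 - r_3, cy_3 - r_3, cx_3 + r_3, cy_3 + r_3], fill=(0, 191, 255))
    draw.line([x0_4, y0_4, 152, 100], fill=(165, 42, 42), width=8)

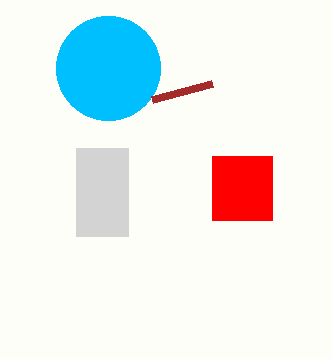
x0_1 = 76; y0_1 = 148; y1_1 = 236; x0_2 = 212; y0_2 = 156; x1_2 = 272; y1_2 = 220; cx_3 = 108; cy_3 = 68; r_3 = 52; x0_4 = 212; y0_4 = 84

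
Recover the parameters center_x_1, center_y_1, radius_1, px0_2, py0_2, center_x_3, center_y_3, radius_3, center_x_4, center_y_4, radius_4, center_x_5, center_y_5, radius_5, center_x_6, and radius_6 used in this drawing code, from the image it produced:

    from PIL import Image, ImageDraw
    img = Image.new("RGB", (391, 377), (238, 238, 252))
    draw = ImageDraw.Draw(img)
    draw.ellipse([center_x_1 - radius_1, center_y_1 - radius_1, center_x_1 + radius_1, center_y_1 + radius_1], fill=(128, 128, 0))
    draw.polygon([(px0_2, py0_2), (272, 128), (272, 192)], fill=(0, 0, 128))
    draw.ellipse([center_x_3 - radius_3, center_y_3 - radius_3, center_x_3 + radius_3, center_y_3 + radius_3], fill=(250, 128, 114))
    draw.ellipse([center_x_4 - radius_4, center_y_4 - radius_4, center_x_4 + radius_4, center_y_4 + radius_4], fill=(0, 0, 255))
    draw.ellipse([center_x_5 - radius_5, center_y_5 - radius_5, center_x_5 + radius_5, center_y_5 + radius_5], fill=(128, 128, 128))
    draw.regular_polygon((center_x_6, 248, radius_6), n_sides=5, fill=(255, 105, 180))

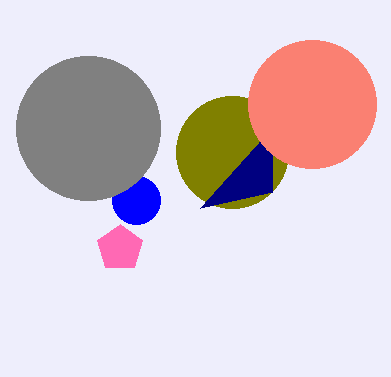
center_x_1 = 232
center_y_1 = 152
radius_1 = 56
px0_2 = 200
py0_2 = 208
center_x_3 = 312
center_y_3 = 104
radius_3 = 64
center_x_4 = 136
center_y_4 = 200
radius_4 = 24
center_x_5 = 88
center_y_5 = 128
radius_5 = 72
center_x_6 = 120
radius_6 = 24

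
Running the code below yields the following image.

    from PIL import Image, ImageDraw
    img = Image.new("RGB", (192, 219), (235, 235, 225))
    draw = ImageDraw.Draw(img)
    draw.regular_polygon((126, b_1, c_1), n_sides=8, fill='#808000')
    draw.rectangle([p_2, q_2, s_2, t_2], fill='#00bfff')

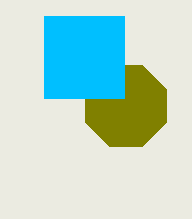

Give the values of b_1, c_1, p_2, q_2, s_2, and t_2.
b_1 = 106
c_1 = 44
p_2 = 44
q_2 = 16
s_2 = 124
t_2 = 98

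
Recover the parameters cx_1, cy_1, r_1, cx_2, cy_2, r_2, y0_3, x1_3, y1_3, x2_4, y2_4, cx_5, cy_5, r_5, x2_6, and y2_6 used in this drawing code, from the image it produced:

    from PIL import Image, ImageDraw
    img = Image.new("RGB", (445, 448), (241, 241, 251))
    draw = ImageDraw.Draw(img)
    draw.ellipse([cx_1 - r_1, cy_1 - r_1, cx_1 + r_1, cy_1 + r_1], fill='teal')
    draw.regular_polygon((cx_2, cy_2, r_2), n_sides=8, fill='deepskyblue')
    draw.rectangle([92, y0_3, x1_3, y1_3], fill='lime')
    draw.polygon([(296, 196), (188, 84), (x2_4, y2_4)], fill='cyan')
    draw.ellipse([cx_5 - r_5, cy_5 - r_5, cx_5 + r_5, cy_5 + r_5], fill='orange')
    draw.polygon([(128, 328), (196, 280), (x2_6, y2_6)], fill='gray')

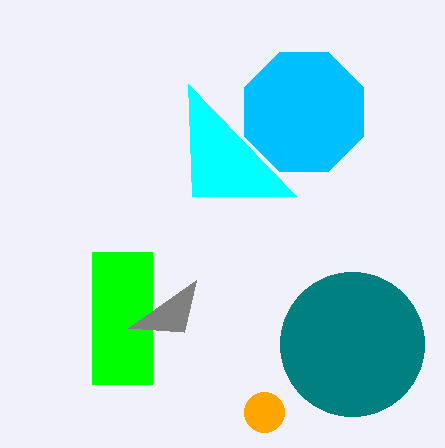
cx_1 = 352; cy_1 = 344; r_1 = 72; cx_2 = 304; cy_2 = 112; r_2 = 64; y0_3 = 252; x1_3 = 152; y1_3 = 384; x2_4 = 192; y2_4 = 196; cx_5 = 264; cy_5 = 412; r_5 = 20; x2_6 = 184; y2_6 = 332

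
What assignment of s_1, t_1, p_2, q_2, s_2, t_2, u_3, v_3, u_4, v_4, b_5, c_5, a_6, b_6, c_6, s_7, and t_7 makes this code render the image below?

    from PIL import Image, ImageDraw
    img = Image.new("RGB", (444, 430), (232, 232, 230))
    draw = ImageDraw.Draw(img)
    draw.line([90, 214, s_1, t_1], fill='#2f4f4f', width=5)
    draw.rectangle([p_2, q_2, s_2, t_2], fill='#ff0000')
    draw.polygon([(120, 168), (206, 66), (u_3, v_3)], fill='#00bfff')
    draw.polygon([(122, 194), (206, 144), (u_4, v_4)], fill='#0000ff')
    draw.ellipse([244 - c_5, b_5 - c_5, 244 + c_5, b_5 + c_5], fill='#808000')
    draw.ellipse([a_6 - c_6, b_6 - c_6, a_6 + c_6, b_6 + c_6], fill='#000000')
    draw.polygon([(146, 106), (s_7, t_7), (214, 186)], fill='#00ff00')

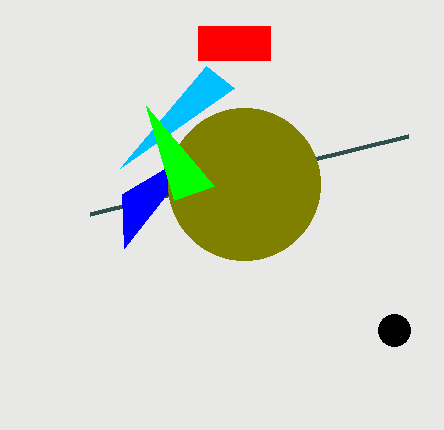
s_1 = 408
t_1 = 136
p_2 = 198
q_2 = 26
s_2 = 270
t_2 = 60
u_3 = 234
v_3 = 88
u_4 = 124
v_4 = 248
b_5 = 184
c_5 = 76
a_6 = 394
b_6 = 330
c_6 = 16
s_7 = 174
t_7 = 200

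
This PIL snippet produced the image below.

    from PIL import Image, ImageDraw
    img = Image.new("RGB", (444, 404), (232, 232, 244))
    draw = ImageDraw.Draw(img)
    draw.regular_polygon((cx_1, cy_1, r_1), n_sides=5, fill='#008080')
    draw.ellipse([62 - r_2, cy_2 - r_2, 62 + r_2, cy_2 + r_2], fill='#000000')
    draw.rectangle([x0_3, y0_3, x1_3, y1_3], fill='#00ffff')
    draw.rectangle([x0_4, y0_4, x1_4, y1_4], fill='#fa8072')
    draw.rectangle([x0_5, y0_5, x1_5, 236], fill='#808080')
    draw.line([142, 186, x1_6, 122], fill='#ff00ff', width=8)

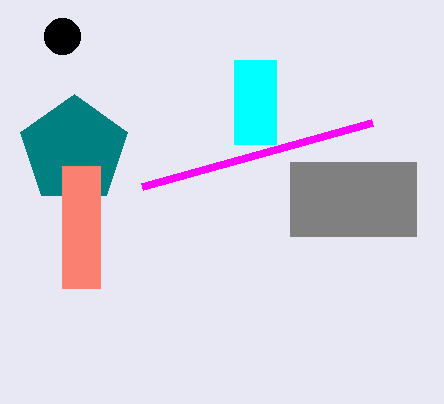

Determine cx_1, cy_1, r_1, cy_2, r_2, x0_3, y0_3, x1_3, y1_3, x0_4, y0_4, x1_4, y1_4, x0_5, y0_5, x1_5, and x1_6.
cx_1 = 74, cy_1 = 150, r_1 = 56, cy_2 = 36, r_2 = 18, x0_3 = 234, y0_3 = 60, x1_3 = 276, y1_3 = 144, x0_4 = 62, y0_4 = 166, x1_4 = 100, y1_4 = 288, x0_5 = 290, y0_5 = 162, x1_5 = 416, x1_6 = 372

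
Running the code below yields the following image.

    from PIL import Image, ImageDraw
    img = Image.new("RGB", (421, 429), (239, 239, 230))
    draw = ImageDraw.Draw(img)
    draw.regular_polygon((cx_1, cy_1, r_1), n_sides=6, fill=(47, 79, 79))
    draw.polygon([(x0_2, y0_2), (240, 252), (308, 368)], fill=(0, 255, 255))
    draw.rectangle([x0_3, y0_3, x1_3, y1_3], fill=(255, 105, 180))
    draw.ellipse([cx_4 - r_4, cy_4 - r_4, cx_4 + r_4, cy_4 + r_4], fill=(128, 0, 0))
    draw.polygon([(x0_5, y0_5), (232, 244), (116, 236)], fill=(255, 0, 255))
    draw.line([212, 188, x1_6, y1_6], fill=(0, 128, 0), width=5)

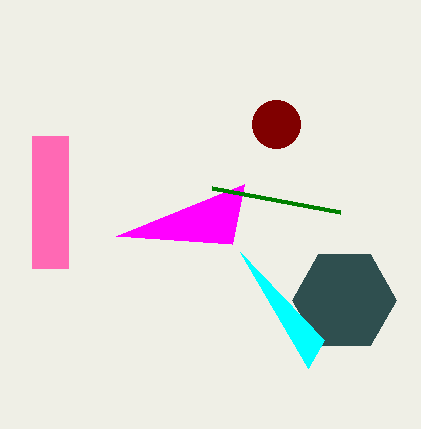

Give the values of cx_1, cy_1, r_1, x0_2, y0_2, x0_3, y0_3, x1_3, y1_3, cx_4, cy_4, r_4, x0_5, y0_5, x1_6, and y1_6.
cx_1 = 344
cy_1 = 300
r_1 = 52
x0_2 = 324
y0_2 = 340
x0_3 = 32
y0_3 = 136
x1_3 = 68
y1_3 = 268
cx_4 = 276
cy_4 = 124
r_4 = 24
x0_5 = 244
y0_5 = 184
x1_6 = 340
y1_6 = 212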